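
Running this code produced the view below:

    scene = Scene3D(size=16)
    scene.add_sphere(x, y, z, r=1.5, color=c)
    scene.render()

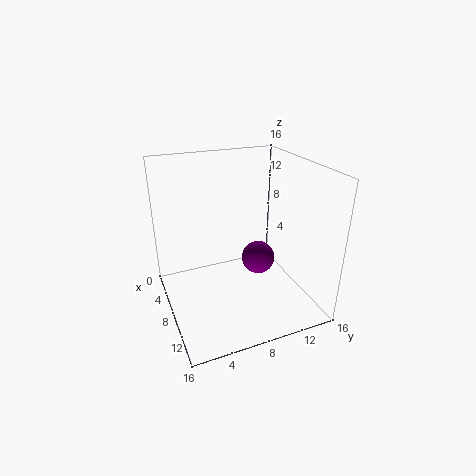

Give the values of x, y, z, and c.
x = 14, y = 7.5, z = 9, c = 'purple'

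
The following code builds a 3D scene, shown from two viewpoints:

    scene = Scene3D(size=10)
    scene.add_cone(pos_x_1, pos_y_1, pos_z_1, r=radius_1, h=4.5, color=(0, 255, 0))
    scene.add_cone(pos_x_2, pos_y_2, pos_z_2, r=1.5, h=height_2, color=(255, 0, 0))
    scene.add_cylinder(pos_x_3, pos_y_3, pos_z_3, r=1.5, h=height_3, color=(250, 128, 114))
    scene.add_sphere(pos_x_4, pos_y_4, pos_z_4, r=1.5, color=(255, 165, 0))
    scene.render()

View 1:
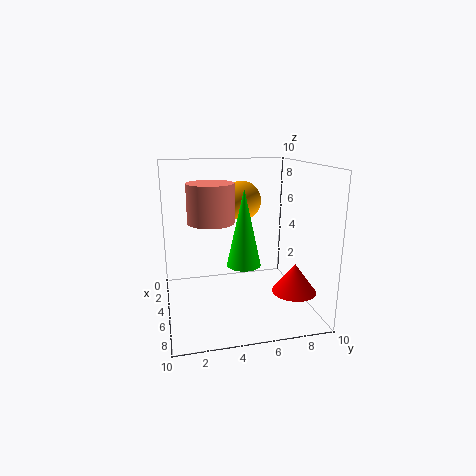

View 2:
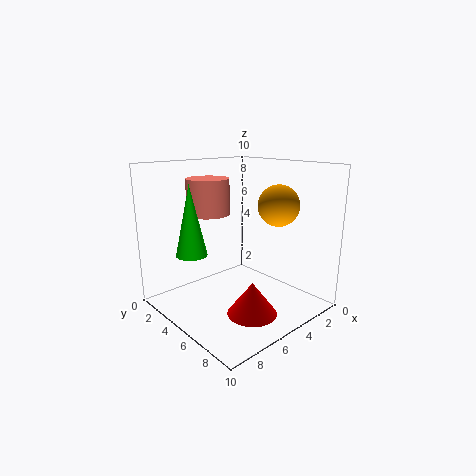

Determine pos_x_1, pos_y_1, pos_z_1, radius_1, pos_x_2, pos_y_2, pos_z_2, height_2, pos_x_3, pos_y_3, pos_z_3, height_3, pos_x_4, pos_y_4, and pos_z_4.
pos_x_1 = 8.5
pos_y_1 = 4.5
pos_z_1 = 4.5
radius_1 = 1
pos_x_2 = 7
pos_y_2 = 8.5
pos_z_2 = 1.5
height_2 = 2
pos_x_3 = 6
pos_y_3 = 3
pos_z_3 = 6.5
height_3 = 2.5
pos_x_4 = 2
pos_y_4 = 6
pos_z_4 = 7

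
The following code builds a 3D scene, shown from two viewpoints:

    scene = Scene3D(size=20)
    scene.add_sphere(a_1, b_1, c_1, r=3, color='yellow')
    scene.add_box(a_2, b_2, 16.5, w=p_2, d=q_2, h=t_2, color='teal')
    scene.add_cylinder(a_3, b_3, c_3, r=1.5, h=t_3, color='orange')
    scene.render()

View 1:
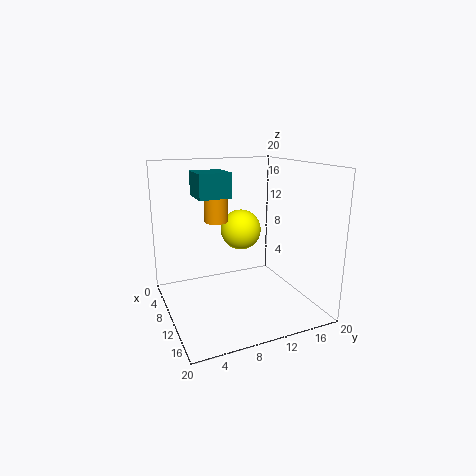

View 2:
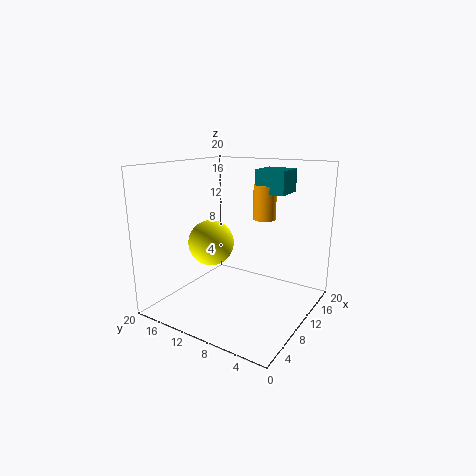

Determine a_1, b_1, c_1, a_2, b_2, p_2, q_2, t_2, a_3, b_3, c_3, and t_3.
a_1 = 6.5, b_1 = 12, c_1 = 10, a_2 = 10, b_2 = 3.5, p_2 = 4, q_2 = 4, t_2 = 3, a_3 = 11, b_3 = 6.5, c_3 = 13, t_3 = 4.5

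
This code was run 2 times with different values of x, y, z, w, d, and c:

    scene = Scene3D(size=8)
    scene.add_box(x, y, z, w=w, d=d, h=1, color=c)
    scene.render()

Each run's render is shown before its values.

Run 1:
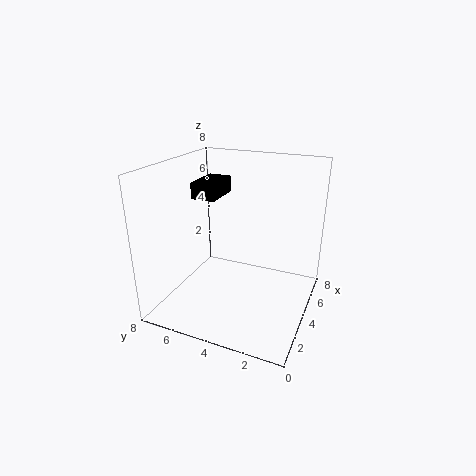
x = 5
y = 6
z = 5.5
w = 2.5
d = 1.5
c = 'black'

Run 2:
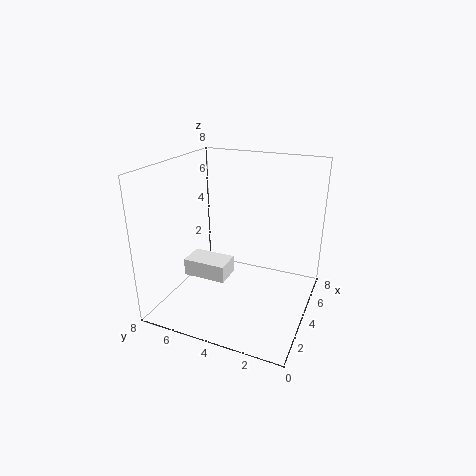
x = 3
y = 4.5
z = 1.5
w = 1.5
d = 2.5
c = 'white'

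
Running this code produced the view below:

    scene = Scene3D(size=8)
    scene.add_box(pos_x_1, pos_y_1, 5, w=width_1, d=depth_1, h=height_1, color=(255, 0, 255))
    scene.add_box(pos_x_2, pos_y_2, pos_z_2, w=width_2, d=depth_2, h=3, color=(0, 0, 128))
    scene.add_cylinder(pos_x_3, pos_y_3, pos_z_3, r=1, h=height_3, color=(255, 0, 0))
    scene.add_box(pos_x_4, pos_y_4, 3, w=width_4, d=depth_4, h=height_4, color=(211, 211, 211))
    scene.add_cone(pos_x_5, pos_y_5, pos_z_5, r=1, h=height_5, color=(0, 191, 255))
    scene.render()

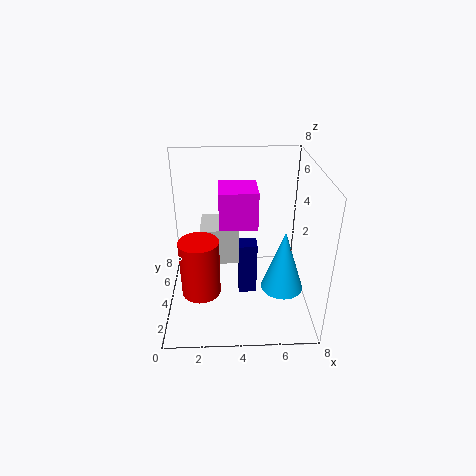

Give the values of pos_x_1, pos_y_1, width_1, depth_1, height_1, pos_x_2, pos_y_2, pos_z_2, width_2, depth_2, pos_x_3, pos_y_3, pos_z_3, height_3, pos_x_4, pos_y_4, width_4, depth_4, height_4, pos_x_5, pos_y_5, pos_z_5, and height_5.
pos_x_1 = 3
pos_y_1 = 3
width_1 = 2
depth_1 = 2
height_1 = 2
pos_x_2 = 4
pos_y_2 = 3
pos_z_2 = 1
width_2 = 1
depth_2 = 1
pos_x_3 = 2
pos_y_3 = 2
pos_z_3 = 2
height_3 = 3
pos_x_4 = 2
pos_y_4 = 3
width_4 = 2
depth_4 = 2
height_4 = 2
pos_x_5 = 6
pos_y_5 = 1
pos_z_5 = 3
height_5 = 3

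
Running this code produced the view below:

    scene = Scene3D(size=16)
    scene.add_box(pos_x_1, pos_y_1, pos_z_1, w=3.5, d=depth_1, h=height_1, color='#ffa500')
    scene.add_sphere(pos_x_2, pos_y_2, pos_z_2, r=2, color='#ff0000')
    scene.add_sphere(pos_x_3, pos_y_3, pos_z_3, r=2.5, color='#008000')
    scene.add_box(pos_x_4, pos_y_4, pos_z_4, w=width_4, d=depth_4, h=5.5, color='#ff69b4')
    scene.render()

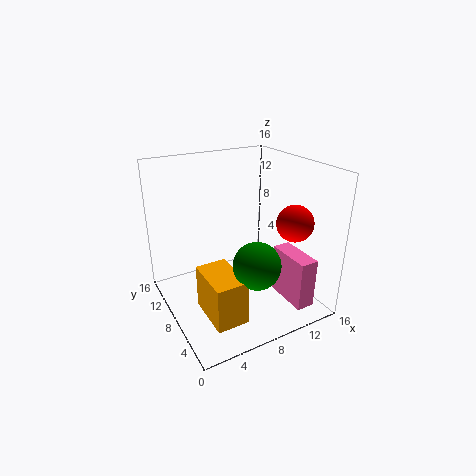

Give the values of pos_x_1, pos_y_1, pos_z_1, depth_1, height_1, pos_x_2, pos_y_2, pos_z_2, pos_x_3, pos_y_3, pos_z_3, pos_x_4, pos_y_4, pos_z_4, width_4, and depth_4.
pos_x_1 = 3, pos_y_1 = 3, pos_z_1 = 0.5, depth_1 = 5.5, height_1 = 5, pos_x_2 = 13, pos_y_2 = 4.5, pos_z_2 = 10, pos_x_3 = 8, pos_y_3 = 4, pos_z_3 = 6.5, pos_x_4 = 11.5, pos_y_4 = 1, pos_z_4 = 1.5, width_4 = 2, depth_4 = 5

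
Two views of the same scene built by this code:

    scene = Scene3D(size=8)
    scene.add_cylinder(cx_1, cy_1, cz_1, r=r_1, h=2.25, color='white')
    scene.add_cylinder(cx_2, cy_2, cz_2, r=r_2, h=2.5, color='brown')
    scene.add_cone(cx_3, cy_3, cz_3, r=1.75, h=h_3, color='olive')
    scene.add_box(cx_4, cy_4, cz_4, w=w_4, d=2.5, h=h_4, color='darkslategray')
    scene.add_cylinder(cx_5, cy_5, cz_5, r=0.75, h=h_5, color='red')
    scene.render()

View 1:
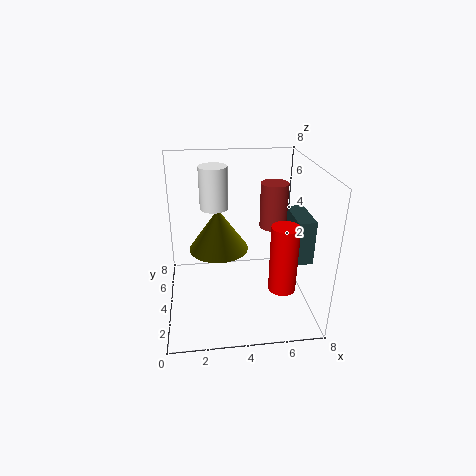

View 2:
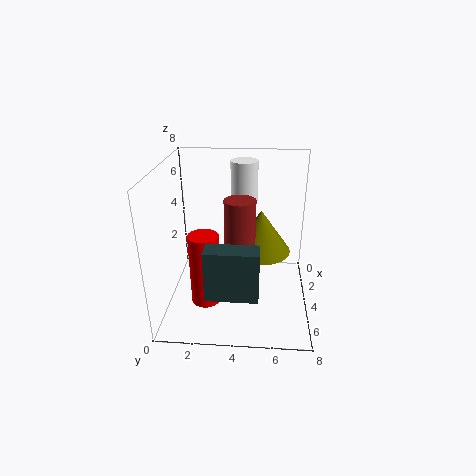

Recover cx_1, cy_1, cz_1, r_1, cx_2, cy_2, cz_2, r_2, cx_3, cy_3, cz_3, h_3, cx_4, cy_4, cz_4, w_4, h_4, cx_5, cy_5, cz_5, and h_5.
cx_1 = 2.75, cy_1 = 4.25, cz_1 = 5.75, r_1 = 0.75, cx_2 = 6, cy_2 = 4.25, cz_2 = 4.5, r_2 = 0.75, cx_3 = 3, cy_3 = 5.25, cz_3 = 2.75, h_3 = 2.5, cx_4 = 7, cy_4 = 2.75, cz_4 = 2.75, w_4 = 1, h_4 = 2.5, cx_5 = 6.25, cy_5 = 2.5, cz_5 = 1.5, h_5 = 3.75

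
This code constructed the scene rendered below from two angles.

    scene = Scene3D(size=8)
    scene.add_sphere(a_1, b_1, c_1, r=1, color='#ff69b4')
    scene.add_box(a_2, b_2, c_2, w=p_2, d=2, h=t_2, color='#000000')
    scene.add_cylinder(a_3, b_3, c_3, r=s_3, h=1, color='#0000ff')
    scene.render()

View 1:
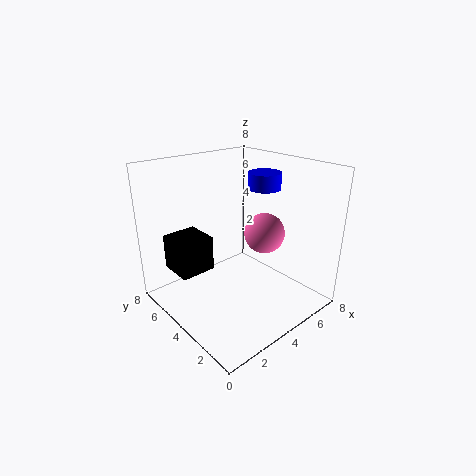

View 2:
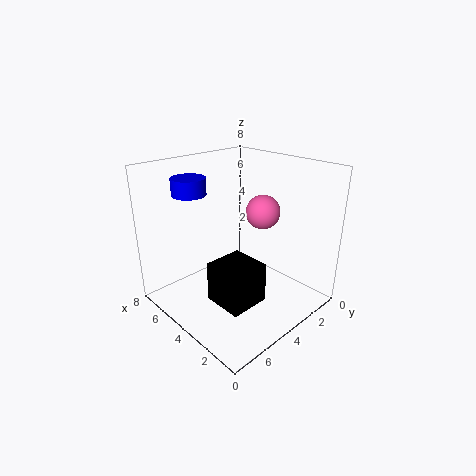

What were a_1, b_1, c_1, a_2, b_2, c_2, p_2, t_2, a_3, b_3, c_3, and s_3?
a_1 = 4, b_1 = 2, c_1 = 5, a_2 = 1, b_2 = 5, c_2 = 2, p_2 = 2, t_2 = 2, a_3 = 7, b_3 = 5, c_3 = 6, s_3 = 1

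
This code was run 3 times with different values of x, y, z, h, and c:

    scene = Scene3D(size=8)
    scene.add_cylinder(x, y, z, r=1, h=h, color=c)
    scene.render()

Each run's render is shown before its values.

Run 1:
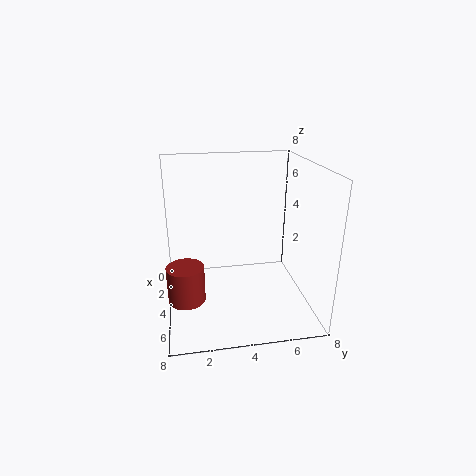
x = 5
y = 1
z = 1
h = 2
c = 'brown'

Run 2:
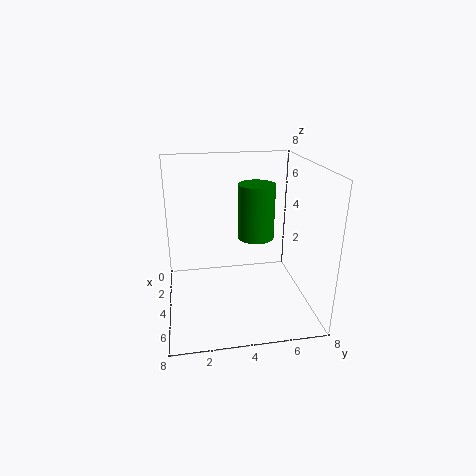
x = 4
y = 5
z = 4
h = 3
c = 'green'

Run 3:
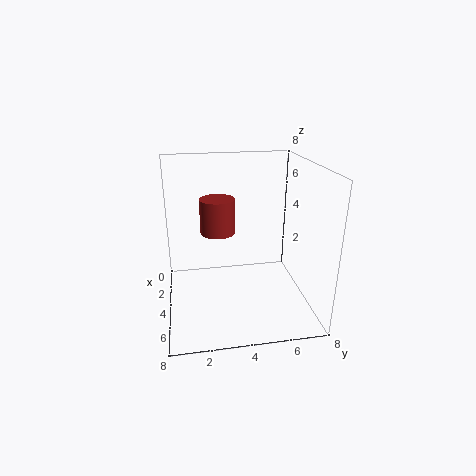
x = 3
y = 3
z = 4
h = 2
c = 'brown'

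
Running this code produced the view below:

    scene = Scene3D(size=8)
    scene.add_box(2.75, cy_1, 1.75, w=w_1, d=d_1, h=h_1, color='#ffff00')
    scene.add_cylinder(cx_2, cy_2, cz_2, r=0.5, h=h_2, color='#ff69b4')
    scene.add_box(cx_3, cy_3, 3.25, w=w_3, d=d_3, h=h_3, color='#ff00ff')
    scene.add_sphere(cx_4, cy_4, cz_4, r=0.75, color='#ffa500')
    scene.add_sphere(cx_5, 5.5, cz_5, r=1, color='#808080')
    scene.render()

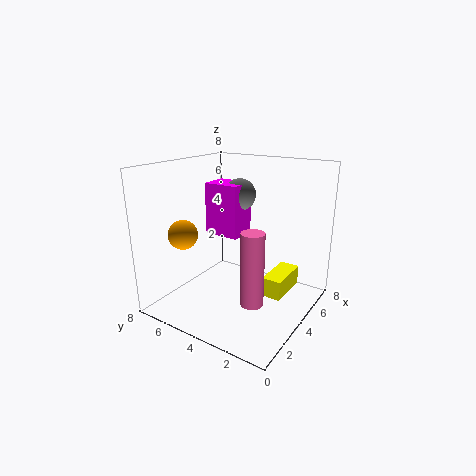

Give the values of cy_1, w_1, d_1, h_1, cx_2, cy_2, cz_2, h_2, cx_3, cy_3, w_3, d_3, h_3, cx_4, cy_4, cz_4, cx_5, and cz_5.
cy_1 = 0.75
w_1 = 2.25
d_1 = 1
h_1 = 1
cx_2 = 0.5
cy_2 = 1
cz_2 = 2.75
h_2 = 3.25
cx_3 = 5.25
cy_3 = 5
w_3 = 1.75
d_3 = 2.25
h_3 = 3.25
cx_4 = 1.25
cy_4 = 5.5
cz_4 = 4.75
cx_5 = 6.5
cz_5 = 5.75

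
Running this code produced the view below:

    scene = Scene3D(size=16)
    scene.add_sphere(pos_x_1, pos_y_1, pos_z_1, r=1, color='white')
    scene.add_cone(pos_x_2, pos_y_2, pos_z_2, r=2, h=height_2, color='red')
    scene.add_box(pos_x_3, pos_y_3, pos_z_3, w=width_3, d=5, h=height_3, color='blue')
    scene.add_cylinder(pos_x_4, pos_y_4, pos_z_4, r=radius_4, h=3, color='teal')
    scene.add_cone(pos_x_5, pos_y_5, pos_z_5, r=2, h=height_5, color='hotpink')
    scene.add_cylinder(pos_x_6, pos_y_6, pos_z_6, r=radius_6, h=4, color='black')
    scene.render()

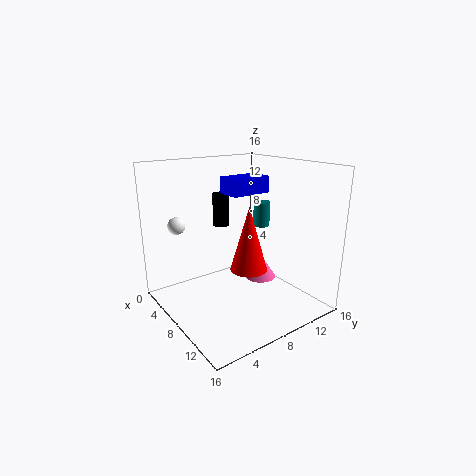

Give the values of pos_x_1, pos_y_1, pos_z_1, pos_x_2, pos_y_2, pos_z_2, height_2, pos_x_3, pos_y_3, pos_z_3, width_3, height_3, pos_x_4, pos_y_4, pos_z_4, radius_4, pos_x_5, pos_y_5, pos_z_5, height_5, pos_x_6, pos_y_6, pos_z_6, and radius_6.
pos_x_1 = 3, pos_y_1 = 3, pos_z_1 = 9, pos_x_2 = 10, pos_y_2 = 8, pos_z_2 = 5, height_2 = 7, pos_x_3 = 3, pos_y_3 = 9, pos_z_3 = 12, width_3 = 3, height_3 = 2, pos_x_4 = 6, pos_y_4 = 13, pos_z_4 = 8, radius_4 = 1, pos_x_5 = 6, pos_y_5 = 13, pos_z_5 = 1, height_5 = 3, pos_x_6 = 3, pos_y_6 = 9, pos_z_6 = 8, radius_6 = 1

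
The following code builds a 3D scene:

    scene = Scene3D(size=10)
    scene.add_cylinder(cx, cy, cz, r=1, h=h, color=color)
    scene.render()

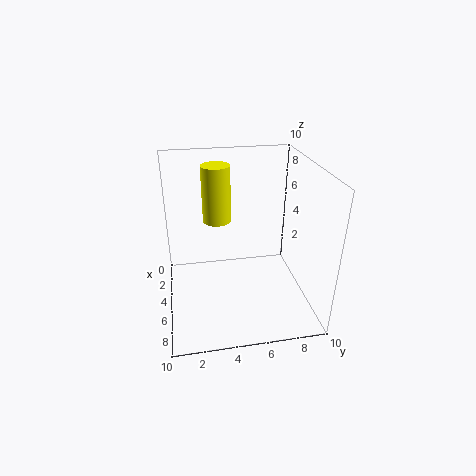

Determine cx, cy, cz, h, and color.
cx = 3.5
cy = 3.75
cz = 5.75
h = 4
color = 'yellow'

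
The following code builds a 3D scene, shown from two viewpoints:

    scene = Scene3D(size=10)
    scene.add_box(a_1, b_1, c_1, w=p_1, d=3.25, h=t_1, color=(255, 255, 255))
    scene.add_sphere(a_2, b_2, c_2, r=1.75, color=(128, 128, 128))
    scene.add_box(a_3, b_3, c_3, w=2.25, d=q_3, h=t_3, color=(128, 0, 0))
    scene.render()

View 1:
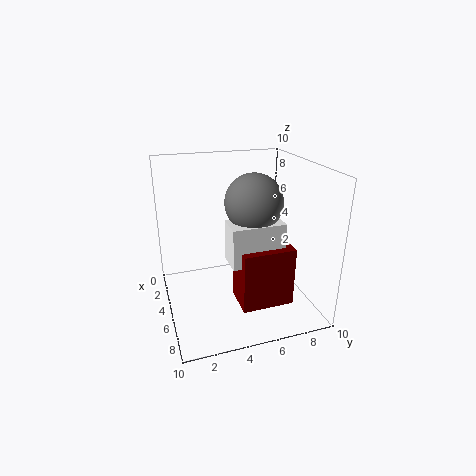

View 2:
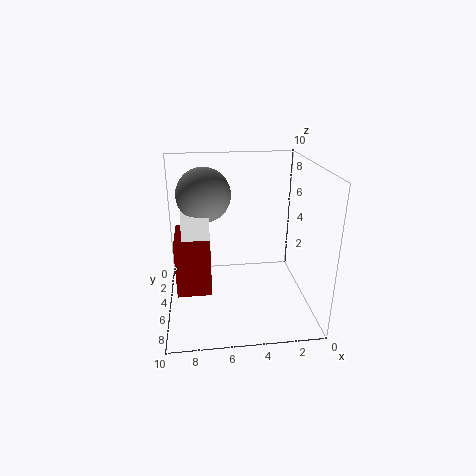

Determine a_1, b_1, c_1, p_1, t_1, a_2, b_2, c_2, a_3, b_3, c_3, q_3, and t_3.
a_1 = 7
b_1 = 3.5
c_1 = 4.75
p_1 = 1.75
t_1 = 2.5
a_2 = 7.25
b_2 = 5.25
c_2 = 8.25
a_3 = 7
b_3 = 4
c_3 = 2
q_3 = 3.25
t_3 = 3.75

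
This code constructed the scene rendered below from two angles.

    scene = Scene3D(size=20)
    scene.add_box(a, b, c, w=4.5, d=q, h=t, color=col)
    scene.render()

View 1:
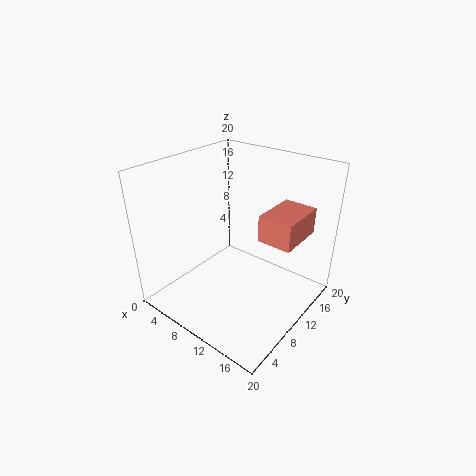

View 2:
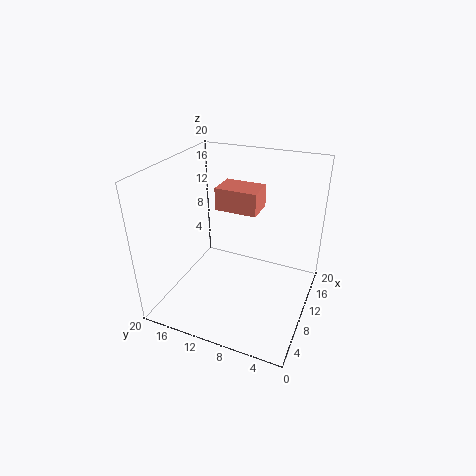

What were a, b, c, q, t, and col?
a = 14, b = 9, c = 11.5, q = 6.5, t = 3.5, col = 'salmon'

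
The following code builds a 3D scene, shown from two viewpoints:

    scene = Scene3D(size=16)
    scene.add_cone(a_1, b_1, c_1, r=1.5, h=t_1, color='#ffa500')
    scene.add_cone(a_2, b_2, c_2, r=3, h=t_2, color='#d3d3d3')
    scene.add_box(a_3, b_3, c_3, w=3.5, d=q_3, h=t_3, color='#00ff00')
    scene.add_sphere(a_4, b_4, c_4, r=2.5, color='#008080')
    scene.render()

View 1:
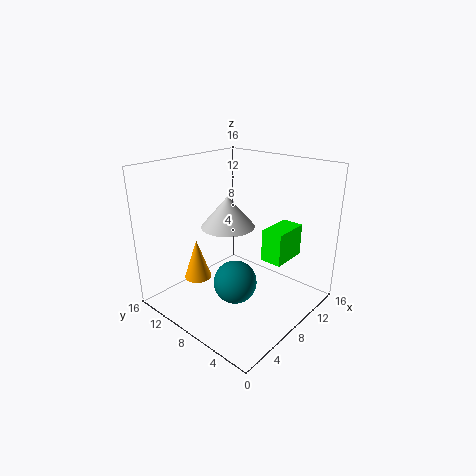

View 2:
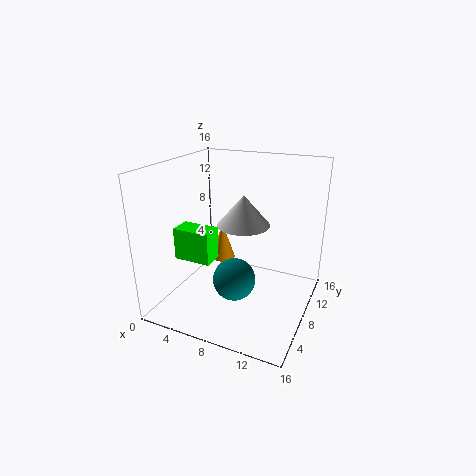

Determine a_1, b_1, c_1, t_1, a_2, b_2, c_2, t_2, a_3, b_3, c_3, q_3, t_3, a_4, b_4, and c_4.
a_1 = 4.5
b_1 = 11
c_1 = 3.5
t_1 = 4.5
a_2 = 8
b_2 = 9.5
c_2 = 9
t_2 = 3.5
a_3 = 5
b_3 = 0.5
c_3 = 8.5
q_3 = 2
t_3 = 3
a_4 = 7.5
b_4 = 8
c_4 = 2.5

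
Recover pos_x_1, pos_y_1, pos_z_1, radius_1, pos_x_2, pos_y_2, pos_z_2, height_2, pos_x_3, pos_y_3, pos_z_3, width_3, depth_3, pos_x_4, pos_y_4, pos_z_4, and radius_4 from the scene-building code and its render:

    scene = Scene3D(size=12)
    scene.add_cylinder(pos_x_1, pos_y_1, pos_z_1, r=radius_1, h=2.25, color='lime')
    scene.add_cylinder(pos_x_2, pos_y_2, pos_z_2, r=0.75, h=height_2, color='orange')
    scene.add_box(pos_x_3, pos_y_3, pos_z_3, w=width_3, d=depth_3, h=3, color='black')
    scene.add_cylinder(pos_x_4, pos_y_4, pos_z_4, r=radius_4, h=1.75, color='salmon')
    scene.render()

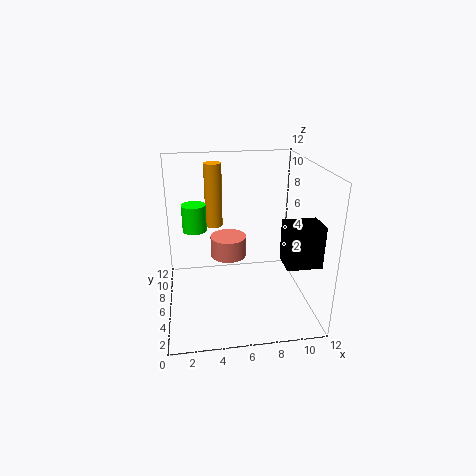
pos_x_1 = 2.5
pos_y_1 = 7
pos_z_1 = 6.5
radius_1 = 1
pos_x_2 = 4.25
pos_y_2 = 8.5
pos_z_2 = 6.25
height_2 = 5.5
pos_x_3 = 8.5
pos_y_3 = 0.25
pos_z_3 = 6
width_3 = 2.5
depth_3 = 2
pos_x_4 = 5.25
pos_y_4 = 6.5
pos_z_4 = 4.25
radius_4 = 1.5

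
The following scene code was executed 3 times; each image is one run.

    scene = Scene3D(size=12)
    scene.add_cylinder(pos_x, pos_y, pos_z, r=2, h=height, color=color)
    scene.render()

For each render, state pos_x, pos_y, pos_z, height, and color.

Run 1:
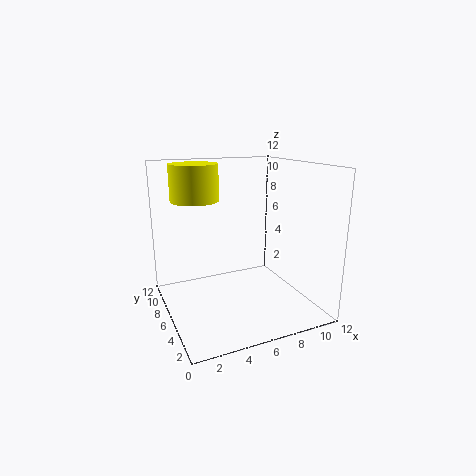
pos_x = 3
pos_y = 8
pos_z = 9
height = 3
color = 'yellow'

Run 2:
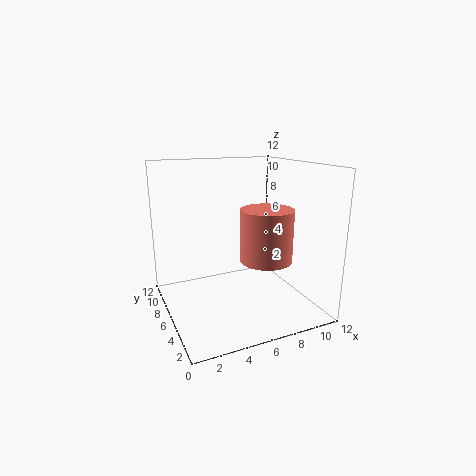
pos_x = 7
pos_y = 3
pos_z = 5
height = 4
color = 'salmon'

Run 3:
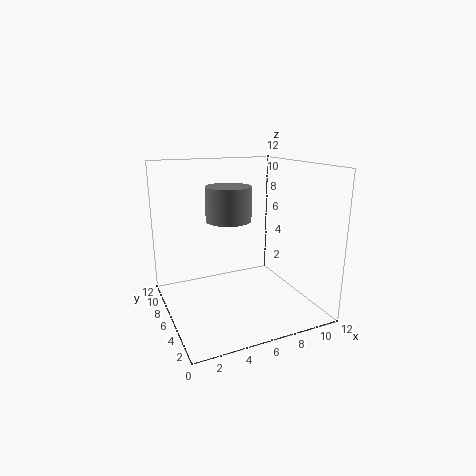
pos_x = 6
pos_y = 8
pos_z = 7
height = 3
color = 'gray'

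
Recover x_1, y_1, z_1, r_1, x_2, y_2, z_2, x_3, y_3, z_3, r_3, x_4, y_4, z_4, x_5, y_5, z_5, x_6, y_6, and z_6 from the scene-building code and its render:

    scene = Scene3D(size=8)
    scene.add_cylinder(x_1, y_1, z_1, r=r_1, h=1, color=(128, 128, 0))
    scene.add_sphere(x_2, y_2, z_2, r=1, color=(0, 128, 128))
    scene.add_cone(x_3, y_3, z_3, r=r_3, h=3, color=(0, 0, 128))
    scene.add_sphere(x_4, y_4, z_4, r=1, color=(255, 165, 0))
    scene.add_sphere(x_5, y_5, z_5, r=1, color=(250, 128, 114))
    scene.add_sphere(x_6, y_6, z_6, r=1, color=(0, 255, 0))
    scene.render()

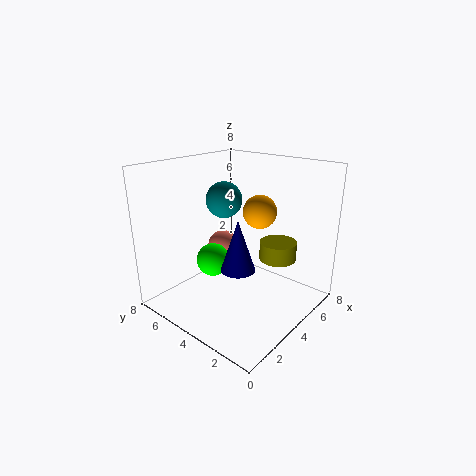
x_1 = 5
y_1 = 2
z_1 = 3
r_1 = 1
x_2 = 4
y_2 = 5
z_2 = 6
x_3 = 4
y_3 = 4
z_3 = 2
r_3 = 1
x_4 = 6
y_4 = 4
z_4 = 5
x_5 = 6
y_5 = 7
z_5 = 2
x_6 = 4
y_6 = 6
z_6 = 2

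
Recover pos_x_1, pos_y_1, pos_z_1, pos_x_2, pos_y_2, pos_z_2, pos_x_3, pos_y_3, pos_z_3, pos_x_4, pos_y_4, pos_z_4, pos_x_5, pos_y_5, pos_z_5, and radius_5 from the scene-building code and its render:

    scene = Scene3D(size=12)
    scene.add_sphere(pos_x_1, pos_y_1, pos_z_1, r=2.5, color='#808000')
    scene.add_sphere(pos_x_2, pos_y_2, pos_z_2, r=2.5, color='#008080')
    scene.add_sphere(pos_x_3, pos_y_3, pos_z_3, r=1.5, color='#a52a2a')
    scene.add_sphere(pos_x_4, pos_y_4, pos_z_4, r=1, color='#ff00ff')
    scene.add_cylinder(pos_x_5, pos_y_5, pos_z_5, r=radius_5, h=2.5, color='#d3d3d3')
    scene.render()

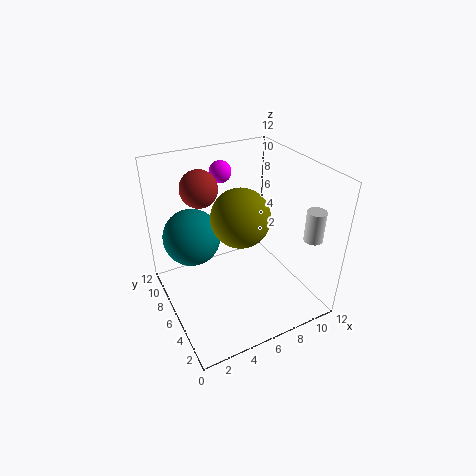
pos_x_1 = 6.5, pos_y_1 = 6.5, pos_z_1 = 7.5, pos_x_2 = 3, pos_y_2 = 9, pos_z_2 = 5.25, pos_x_3 = 3.5, pos_y_3 = 7.75, pos_z_3 = 10.25, pos_x_4 = 6.75, pos_y_4 = 10.75, pos_z_4 = 10, pos_x_5 = 10.5, pos_y_5 = 2, pos_z_5 = 6.75, radius_5 = 0.75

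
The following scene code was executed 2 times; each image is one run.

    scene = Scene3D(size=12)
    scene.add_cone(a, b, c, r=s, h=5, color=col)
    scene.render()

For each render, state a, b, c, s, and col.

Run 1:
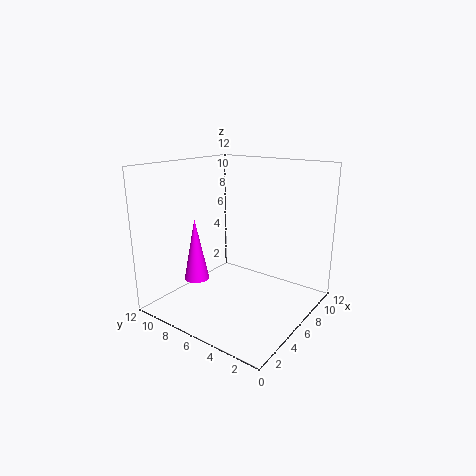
a = 3, b = 8, c = 3, s = 1, col = 'magenta'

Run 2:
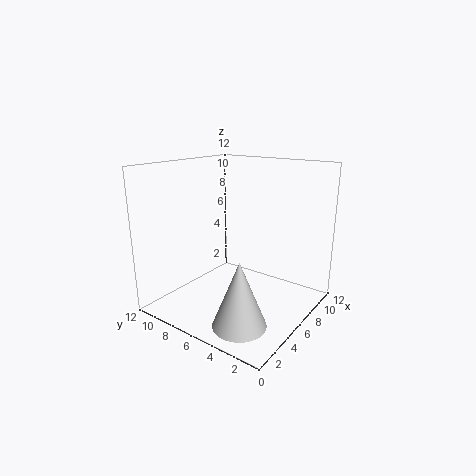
a = 2, b = 3, c = 1, s = 2, col = 'lightgray'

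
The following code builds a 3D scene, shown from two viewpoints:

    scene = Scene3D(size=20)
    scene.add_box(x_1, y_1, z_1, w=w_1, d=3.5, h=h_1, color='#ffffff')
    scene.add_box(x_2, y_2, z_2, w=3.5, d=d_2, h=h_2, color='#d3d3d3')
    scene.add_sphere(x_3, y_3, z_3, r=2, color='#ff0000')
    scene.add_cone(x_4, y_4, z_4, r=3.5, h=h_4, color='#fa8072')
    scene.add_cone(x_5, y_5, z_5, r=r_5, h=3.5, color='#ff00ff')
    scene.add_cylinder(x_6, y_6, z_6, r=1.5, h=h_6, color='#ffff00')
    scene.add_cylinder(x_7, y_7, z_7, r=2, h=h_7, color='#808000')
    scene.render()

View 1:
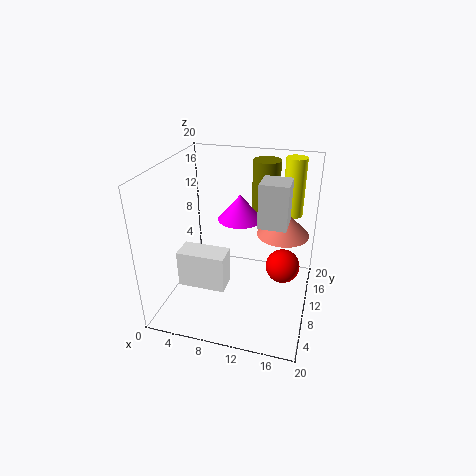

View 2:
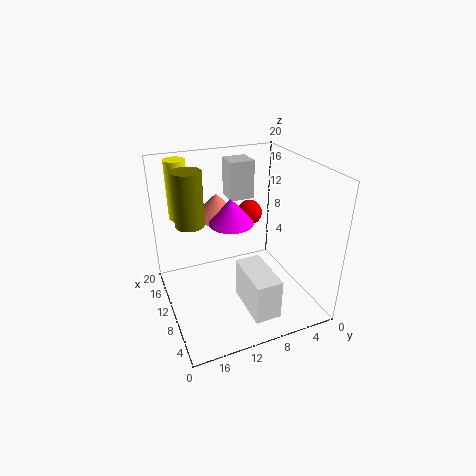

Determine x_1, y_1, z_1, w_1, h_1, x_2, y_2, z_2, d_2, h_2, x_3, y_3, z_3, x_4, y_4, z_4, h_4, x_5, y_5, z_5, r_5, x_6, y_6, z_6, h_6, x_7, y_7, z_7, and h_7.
x_1 = 1.5, y_1 = 7.5, z_1 = 2, w_1 = 7, h_1 = 5.5, x_2 = 13.5, y_2 = 6, z_2 = 14, d_2 = 3.5, h_2 = 5.5, x_3 = 17, y_3 = 5, z_3 = 10, x_4 = 16, y_4 = 11, z_4 = 11, h_4 = 3.5, x_5 = 10, y_5 = 11, z_5 = 12.5, r_5 = 3, x_6 = 16.5, y_6 = 16.5, z_6 = 11.5, h_6 = 8.5, x_7 = 12.5, y_7 = 16, z_7 = 12, h_7 = 7.5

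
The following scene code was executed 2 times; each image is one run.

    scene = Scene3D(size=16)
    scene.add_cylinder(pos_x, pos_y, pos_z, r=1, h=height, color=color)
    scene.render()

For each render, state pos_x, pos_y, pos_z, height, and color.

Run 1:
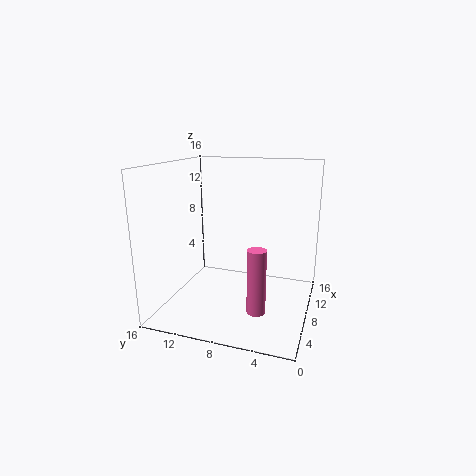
pos_x = 5, pos_y = 5, pos_z = 1, height = 7, color = 'hotpink'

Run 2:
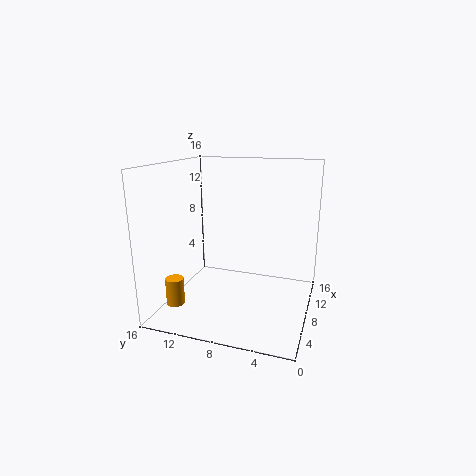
pos_x = 4, pos_y = 14, pos_z = 1, height = 3, color = 'orange'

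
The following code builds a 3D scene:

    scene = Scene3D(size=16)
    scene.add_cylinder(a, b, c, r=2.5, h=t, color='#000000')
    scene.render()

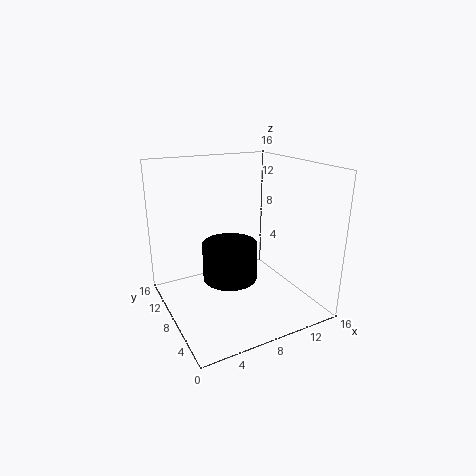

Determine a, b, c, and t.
a = 4.5; b = 3; c = 6.5; t = 3.5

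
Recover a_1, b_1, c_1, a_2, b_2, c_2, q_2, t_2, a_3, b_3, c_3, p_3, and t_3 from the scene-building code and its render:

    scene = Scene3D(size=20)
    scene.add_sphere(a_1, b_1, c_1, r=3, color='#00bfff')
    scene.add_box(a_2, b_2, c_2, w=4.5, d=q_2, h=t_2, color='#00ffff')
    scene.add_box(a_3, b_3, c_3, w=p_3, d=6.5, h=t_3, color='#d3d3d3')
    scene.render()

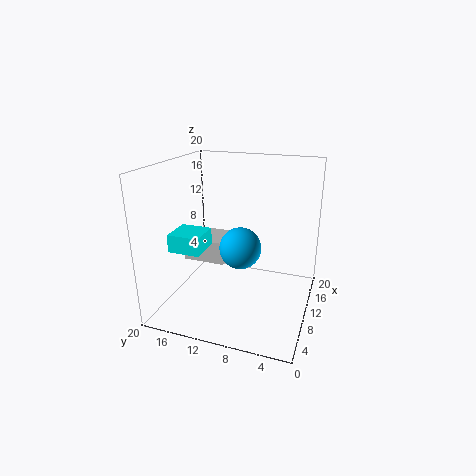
a_1 = 11
b_1 = 10
c_1 = 8
a_2 = 5.5
b_2 = 14
c_2 = 8.5
q_2 = 4.5
t_2 = 2.5
a_3 = 11.5
b_3 = 13
c_3 = 4.5
p_3 = 5.5
t_3 = 3.5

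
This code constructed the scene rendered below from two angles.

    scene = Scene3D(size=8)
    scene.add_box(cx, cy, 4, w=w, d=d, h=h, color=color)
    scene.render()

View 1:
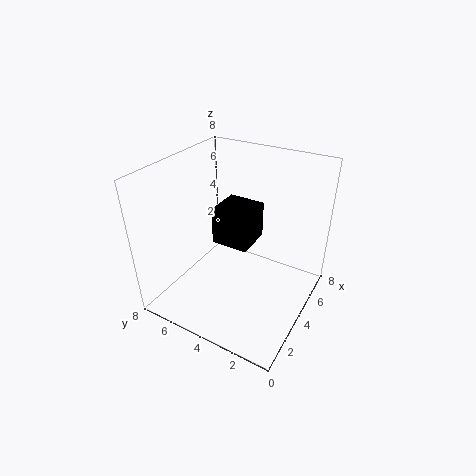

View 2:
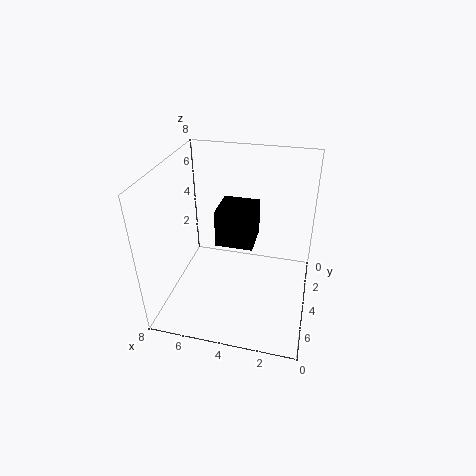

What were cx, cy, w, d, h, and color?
cx = 3, cy = 3, w = 2, d = 2, h = 2, color = 'black'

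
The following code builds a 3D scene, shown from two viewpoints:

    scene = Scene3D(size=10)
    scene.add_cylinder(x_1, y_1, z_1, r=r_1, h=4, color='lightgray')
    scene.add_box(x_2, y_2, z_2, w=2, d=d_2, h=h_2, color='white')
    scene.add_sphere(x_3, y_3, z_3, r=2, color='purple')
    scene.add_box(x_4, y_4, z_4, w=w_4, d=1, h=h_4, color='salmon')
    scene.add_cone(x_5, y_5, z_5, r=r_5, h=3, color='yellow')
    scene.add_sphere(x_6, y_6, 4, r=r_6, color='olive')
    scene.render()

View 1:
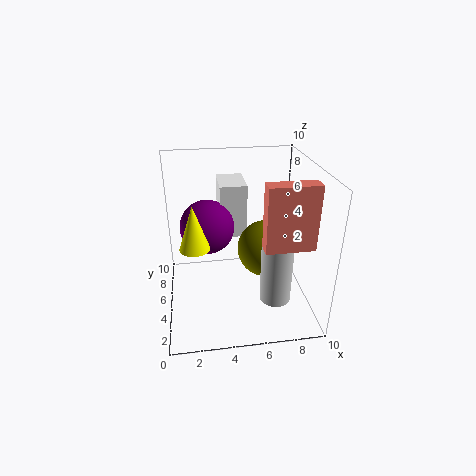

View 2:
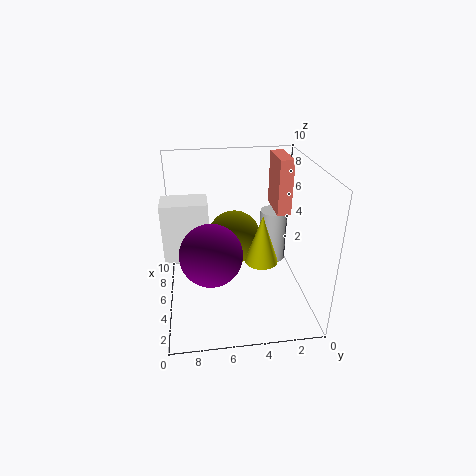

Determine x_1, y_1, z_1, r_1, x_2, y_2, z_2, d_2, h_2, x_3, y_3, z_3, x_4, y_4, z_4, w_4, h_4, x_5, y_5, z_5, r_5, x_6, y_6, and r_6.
x_1 = 7
y_1 = 2
z_1 = 2
r_1 = 1
x_2 = 4
y_2 = 7
z_2 = 4
d_2 = 3
h_2 = 4
x_3 = 3
y_3 = 7
z_3 = 5
x_4 = 6
y_4 = 1
z_4 = 6
w_4 = 3
h_4 = 4
x_5 = 2
y_5 = 4
z_5 = 5
r_5 = 1
x_6 = 7
y_6 = 5
r_6 = 2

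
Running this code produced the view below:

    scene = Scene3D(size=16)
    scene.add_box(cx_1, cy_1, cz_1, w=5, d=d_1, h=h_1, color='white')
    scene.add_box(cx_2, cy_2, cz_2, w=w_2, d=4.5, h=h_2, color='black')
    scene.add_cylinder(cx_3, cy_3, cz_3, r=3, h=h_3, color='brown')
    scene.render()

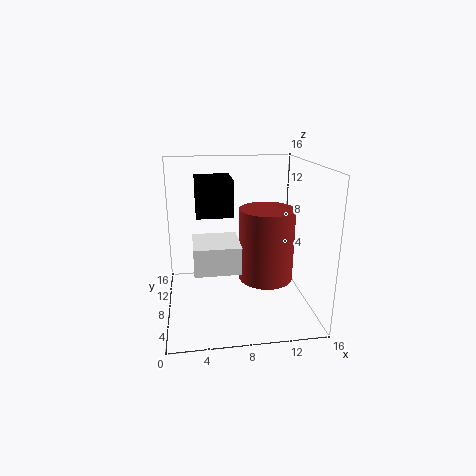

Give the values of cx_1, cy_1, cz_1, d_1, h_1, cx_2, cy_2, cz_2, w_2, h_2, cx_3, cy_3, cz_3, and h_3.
cx_1 = 3; cy_1 = 5; cz_1 = 5; d_1 = 5; h_1 = 3; cx_2 = 3.5; cy_2 = 7.5; cz_2 = 10.5; w_2 = 4; h_2 = 4; cx_3 = 11; cy_3 = 7; cz_3 = 3.5; h_3 = 8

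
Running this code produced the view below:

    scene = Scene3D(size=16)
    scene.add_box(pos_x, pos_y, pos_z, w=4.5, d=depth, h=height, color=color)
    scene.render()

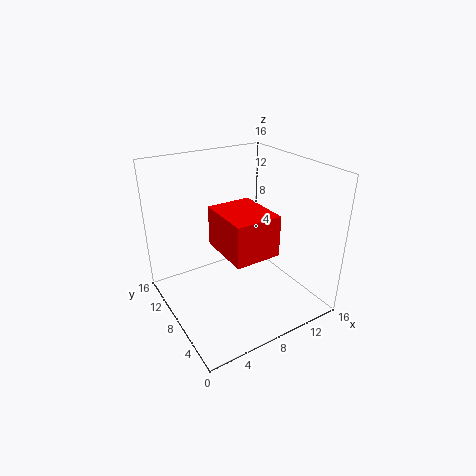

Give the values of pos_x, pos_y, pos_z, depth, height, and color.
pos_x = 4
pos_y = 1.5
pos_z = 9
depth = 5.5
height = 4
color = 'red'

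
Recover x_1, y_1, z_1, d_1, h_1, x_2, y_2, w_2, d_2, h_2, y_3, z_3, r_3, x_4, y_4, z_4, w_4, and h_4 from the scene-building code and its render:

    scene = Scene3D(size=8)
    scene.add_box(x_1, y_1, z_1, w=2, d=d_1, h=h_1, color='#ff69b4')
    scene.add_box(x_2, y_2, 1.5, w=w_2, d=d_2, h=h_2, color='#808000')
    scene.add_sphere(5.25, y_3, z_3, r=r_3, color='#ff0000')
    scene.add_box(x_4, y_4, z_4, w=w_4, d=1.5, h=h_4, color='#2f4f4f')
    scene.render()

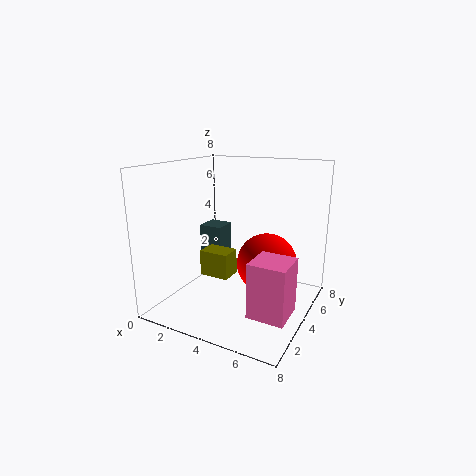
x_1 = 5.5, y_1 = 2, z_1 = 0.5, d_1 = 2, h_1 = 3, x_2 = 1.75, y_2 = 3.5, w_2 = 1.75, d_2 = 1.25, h_2 = 1.5, y_3 = 5.25, z_3 = 2.25, r_3 = 1.75, x_4 = 0.25, y_4 = 5.75, z_4 = 1, w_4 = 1.5, h_4 = 2.75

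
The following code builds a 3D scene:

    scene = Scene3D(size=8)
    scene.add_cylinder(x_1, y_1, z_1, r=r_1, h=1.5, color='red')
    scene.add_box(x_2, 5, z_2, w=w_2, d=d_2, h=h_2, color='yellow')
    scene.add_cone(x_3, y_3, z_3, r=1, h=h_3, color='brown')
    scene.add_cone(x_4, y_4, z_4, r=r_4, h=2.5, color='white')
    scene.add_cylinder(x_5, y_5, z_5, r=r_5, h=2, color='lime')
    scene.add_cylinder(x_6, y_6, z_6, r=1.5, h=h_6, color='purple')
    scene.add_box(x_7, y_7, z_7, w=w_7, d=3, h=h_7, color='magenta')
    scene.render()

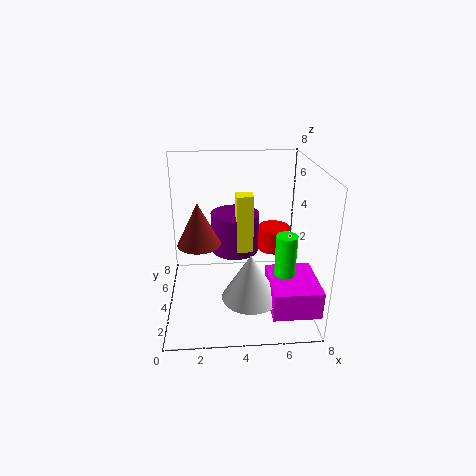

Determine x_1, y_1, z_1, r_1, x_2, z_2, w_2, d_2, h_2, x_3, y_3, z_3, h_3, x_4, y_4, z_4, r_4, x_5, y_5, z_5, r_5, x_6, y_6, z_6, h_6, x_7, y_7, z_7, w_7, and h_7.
x_1 = 6.5; y_1 = 6.5; z_1 = 2; r_1 = 1; x_2 = 4; z_2 = 2.5; w_2 = 1; d_2 = 1; h_2 = 3.5; x_3 = 2; y_3 = 1.5; z_3 = 5; h_3 = 2; x_4 = 4.5; y_4 = 2; z_4 = 1.5; r_4 = 1.5; x_5 = 6; y_5 = 1; z_5 = 3.5; r_5 = 0.5; x_6 = 4; y_6 = 6.5; z_6 = 2; h_6 = 2.5; x_7 = 5.5; y_7 = 0.5; z_7 = 1; w_7 = 2.5; h_7 = 1.5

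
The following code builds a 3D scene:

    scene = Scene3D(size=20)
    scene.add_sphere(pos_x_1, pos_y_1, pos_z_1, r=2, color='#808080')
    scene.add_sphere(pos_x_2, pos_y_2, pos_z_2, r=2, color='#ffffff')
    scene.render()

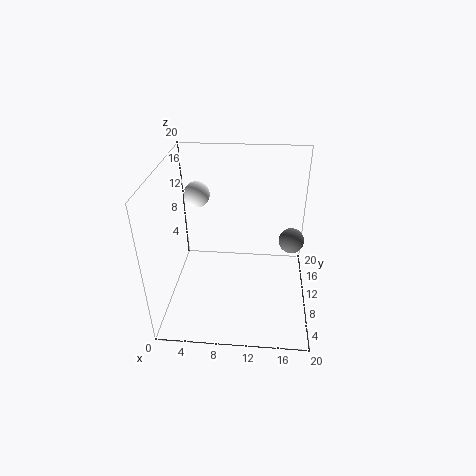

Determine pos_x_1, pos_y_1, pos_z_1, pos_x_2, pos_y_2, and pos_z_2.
pos_x_1 = 18
pos_y_1 = 16
pos_z_1 = 6
pos_x_2 = 3
pos_y_2 = 17
pos_z_2 = 13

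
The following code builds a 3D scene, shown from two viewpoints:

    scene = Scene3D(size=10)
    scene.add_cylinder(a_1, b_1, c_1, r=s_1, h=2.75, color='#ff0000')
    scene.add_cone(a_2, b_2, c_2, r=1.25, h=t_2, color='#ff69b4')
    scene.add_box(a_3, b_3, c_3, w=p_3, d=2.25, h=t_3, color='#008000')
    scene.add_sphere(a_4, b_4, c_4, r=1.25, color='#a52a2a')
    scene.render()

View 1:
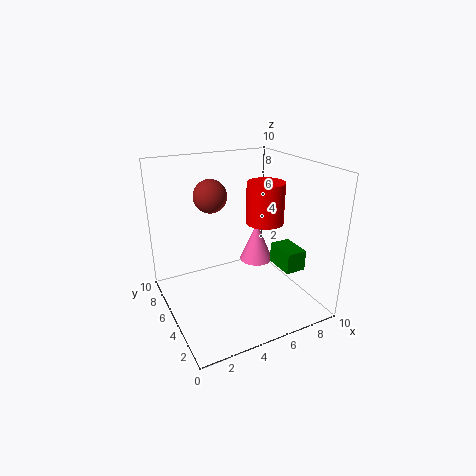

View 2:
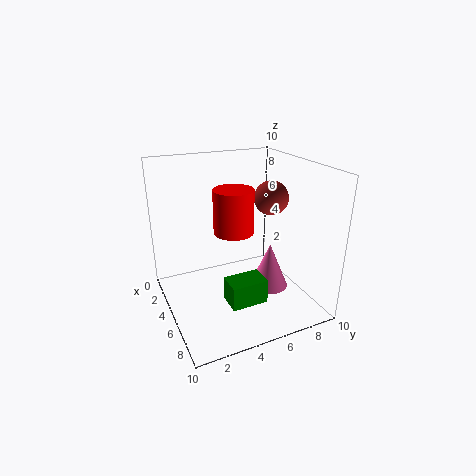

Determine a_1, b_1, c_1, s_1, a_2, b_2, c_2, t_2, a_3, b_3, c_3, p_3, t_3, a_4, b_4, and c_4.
a_1 = 6.5; b_1 = 4; c_1 = 6.25; s_1 = 1.25; a_2 = 7.25; b_2 = 6.25; c_2 = 2.25; t_2 = 3; a_3 = 7.75; b_3 = 2.75; c_3 = 2.5; p_3 = 1.5; t_3 = 1.5; a_4 = 4.25; b_4 = 8; c_4 = 7.25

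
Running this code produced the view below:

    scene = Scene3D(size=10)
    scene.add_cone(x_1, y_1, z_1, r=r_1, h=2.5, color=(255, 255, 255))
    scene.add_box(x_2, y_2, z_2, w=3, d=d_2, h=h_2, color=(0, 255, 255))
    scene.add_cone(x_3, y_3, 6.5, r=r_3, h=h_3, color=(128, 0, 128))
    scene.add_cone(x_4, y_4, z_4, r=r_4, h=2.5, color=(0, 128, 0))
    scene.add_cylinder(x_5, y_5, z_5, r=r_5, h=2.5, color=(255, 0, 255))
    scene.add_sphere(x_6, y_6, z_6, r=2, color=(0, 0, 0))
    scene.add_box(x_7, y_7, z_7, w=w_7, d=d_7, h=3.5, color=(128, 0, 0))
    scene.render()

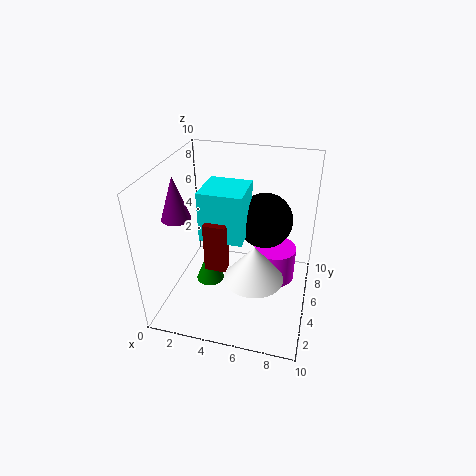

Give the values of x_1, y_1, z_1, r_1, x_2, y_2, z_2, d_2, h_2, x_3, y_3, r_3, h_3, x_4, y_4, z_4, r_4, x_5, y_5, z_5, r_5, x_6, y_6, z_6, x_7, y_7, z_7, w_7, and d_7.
x_1 = 6.5, y_1 = 3.5, z_1 = 3, r_1 = 2, x_2 = 2.5, y_2 = 4, z_2 = 5, d_2 = 3, h_2 = 3.5, x_3 = 1, y_3 = 4, r_3 = 1, h_3 = 3, x_4 = 3, y_4 = 4.5, z_4 = 1.5, r_4 = 1, x_5 = 7.5, y_5 = 6, z_5 = 1.5, r_5 = 1.5, x_6 = 6.5, y_6 = 7, z_6 = 5.5, x_7 = 3, y_7 = 3.5, z_7 = 3, w_7 = 1.5, d_7 = 1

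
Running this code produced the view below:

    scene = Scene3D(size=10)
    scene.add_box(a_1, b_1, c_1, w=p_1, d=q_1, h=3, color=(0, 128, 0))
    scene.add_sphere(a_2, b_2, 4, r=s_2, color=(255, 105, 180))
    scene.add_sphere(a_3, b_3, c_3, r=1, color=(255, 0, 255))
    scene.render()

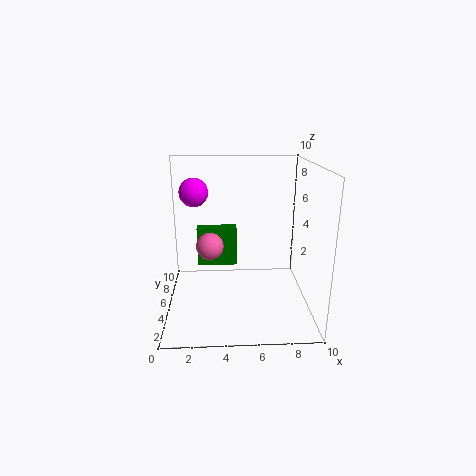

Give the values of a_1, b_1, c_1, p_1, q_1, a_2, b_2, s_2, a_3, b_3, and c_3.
a_1 = 2
b_1 = 7
c_1 = 2
p_1 = 3
q_1 = 1
a_2 = 3
b_2 = 6
s_2 = 1
a_3 = 2
b_3 = 6
c_3 = 8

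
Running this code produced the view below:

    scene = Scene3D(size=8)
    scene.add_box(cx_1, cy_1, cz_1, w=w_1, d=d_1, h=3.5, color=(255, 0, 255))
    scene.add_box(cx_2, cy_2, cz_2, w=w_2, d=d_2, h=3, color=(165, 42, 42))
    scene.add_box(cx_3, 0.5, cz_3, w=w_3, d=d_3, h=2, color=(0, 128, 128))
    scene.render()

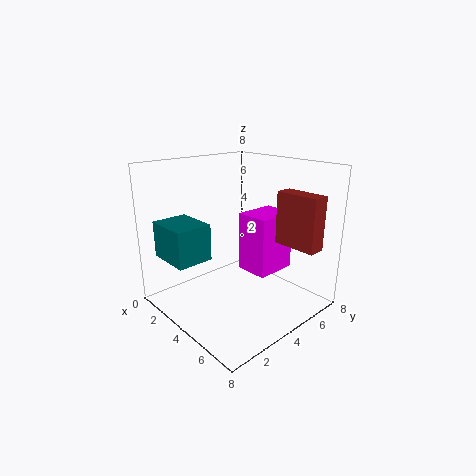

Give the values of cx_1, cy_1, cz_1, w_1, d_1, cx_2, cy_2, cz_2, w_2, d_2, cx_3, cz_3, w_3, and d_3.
cx_1 = 3
cy_1 = 5
cz_1 = 1.5
w_1 = 2
d_1 = 2.5
cx_2 = 5
cy_2 = 6
cz_2 = 3.5
w_2 = 2.5
d_2 = 1
cx_3 = 1
cz_3 = 3
w_3 = 2.5
d_3 = 2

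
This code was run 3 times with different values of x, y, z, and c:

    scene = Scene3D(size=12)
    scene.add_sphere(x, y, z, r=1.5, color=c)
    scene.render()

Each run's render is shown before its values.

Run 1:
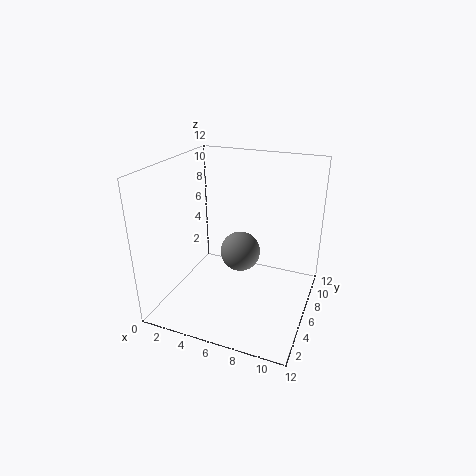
x = 7
y = 4
z = 6
c = 'gray'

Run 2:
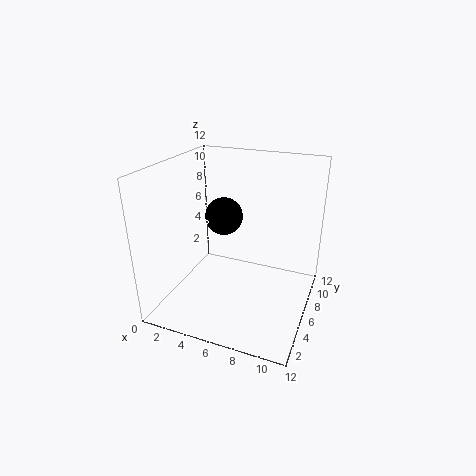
x = 5
y = 5.5
z = 8
c = 'black'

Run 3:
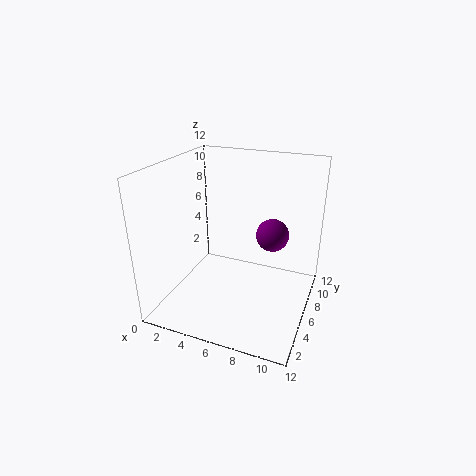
x = 8
y = 9.5
z = 5
c = 'purple'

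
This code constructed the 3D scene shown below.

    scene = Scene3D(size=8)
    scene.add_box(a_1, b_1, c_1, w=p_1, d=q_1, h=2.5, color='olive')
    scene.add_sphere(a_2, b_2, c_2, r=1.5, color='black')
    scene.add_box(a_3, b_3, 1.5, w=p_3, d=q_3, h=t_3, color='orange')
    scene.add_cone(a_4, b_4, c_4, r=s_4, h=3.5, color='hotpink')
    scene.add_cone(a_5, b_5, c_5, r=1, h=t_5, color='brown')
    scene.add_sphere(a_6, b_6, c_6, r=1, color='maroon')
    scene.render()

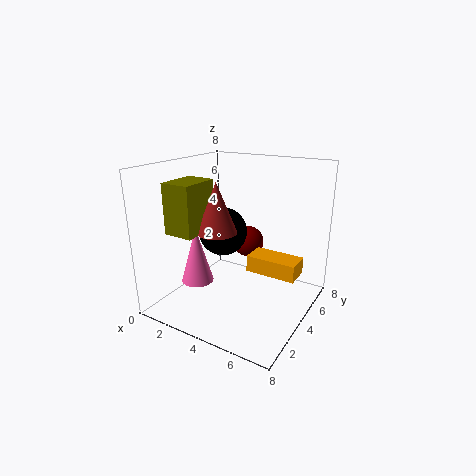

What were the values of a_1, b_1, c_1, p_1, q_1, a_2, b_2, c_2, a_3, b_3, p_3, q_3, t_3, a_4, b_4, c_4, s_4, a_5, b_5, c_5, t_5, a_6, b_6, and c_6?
a_1 = 2; b_1 = 0.5; c_1 = 5; p_1 = 1.5; q_1 = 2; a_2 = 2; b_2 = 5.5; c_2 = 3.5; a_3 = 4; b_3 = 5; p_3 = 3; q_3 = 1.5; t_3 = 1; a_4 = 1; b_4 = 4; c_4 = 0.5; s_4 = 1; a_5 = 4; b_5 = 2; c_5 = 5; t_5 = 2.5; a_6 = 3; b_6 = 7; c_6 = 2.5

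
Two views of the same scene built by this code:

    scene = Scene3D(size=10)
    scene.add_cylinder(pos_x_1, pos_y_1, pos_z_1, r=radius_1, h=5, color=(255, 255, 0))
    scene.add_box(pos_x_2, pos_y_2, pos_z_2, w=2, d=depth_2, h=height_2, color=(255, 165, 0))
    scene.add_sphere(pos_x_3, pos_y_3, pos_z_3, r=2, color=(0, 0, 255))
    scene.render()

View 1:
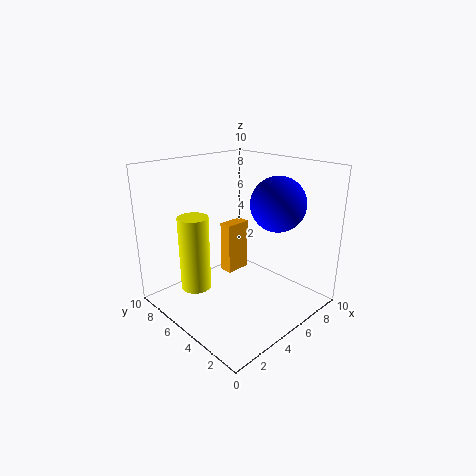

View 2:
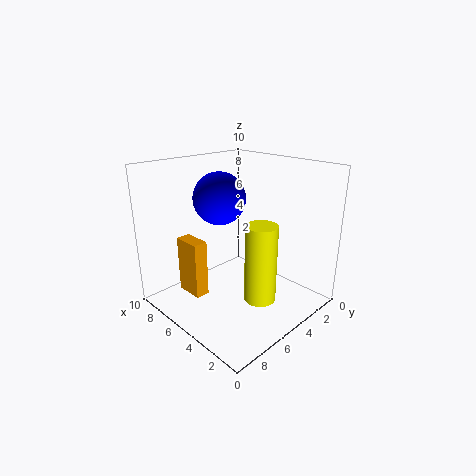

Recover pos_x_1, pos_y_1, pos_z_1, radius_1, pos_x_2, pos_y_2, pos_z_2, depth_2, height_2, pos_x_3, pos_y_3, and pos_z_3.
pos_x_1 = 2; pos_y_1 = 6; pos_z_1 = 2; radius_1 = 1; pos_x_2 = 6; pos_y_2 = 7; pos_z_2 = 1; depth_2 = 1; height_2 = 4; pos_x_3 = 8; pos_y_3 = 4; pos_z_3 = 7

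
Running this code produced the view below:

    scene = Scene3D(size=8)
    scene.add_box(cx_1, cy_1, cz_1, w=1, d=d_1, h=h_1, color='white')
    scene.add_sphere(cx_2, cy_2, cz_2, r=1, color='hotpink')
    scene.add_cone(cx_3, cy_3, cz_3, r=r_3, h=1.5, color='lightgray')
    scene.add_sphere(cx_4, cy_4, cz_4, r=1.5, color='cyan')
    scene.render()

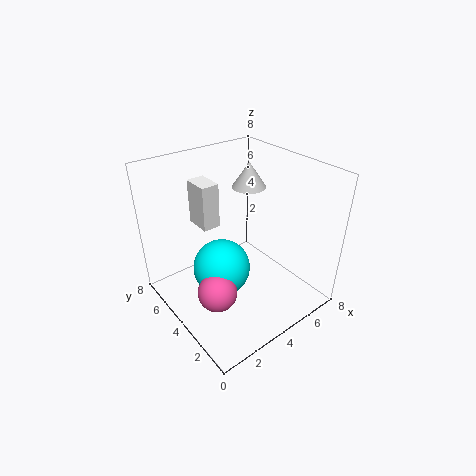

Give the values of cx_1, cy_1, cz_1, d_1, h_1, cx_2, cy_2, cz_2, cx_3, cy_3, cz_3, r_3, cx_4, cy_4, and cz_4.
cx_1 = 2.5, cy_1 = 5, cz_1 = 4.5, d_1 = 1.5, h_1 = 2.5, cx_2 = 1.5, cy_2 = 2.5, cz_2 = 2.5, cx_3 = 6, cy_3 = 5.5, cz_3 = 6, r_3 = 1, cx_4 = 2.5, cy_4 = 3.5, cz_4 = 3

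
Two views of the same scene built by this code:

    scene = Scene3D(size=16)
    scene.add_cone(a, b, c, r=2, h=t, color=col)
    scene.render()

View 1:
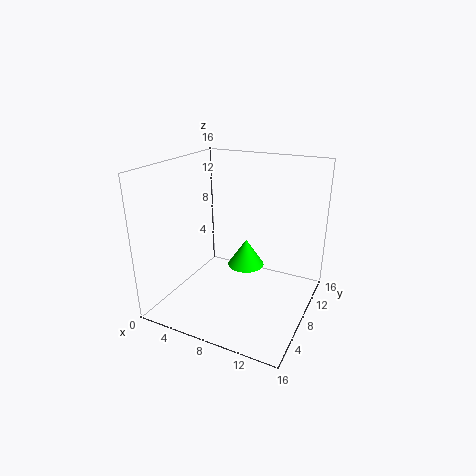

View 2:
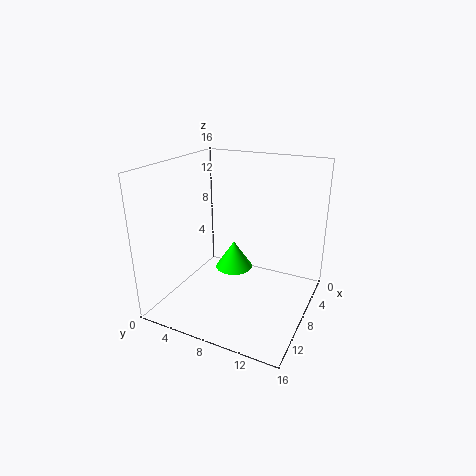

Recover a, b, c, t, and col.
a = 9, b = 8, c = 5, t = 3, col = 'lime'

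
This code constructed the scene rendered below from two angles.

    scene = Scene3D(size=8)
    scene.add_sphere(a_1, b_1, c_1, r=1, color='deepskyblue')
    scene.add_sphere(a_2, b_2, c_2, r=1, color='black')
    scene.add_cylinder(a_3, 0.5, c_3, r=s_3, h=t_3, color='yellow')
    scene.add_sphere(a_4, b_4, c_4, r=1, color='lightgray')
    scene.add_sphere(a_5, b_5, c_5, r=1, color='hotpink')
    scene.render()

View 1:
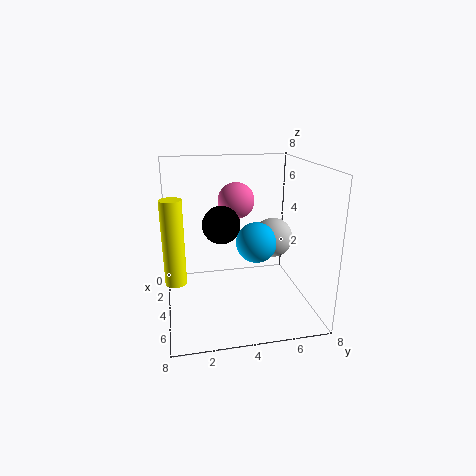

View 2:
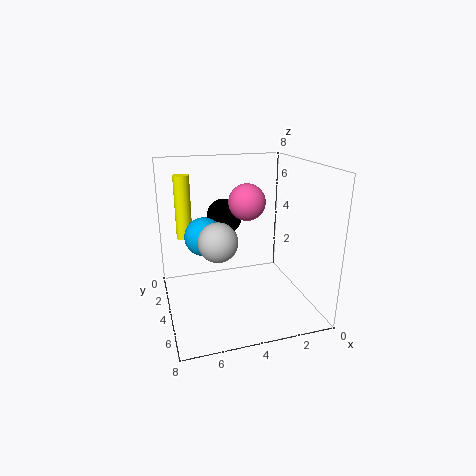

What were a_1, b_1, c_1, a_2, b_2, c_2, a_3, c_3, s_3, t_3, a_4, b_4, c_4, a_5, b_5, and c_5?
a_1 = 6; b_1 = 4.5; c_1 = 4.5; a_2 = 4.5; b_2 = 3; c_2 = 5; a_3 = 6.5; c_3 = 3; s_3 = 0.5; t_3 = 4; a_4 = 5.5; b_4 = 5.5; c_4 = 4.5; a_5 = 3.5; b_5 = 4; c_5 = 6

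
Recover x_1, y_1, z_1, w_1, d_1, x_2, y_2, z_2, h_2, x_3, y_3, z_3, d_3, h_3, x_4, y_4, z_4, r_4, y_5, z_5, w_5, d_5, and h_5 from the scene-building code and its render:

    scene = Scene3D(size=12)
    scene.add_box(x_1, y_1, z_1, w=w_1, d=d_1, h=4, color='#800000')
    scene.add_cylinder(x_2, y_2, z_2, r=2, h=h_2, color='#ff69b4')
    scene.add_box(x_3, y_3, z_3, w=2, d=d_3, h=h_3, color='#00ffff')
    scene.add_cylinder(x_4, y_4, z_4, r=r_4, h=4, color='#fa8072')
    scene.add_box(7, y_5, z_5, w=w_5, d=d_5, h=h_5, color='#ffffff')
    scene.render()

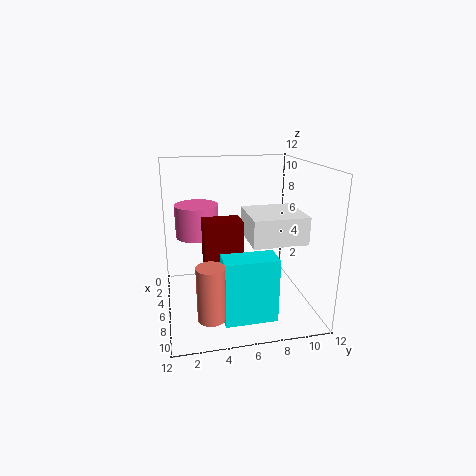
x_1 = 6, y_1 = 3, z_1 = 4, w_1 = 2, d_1 = 3, x_2 = 2, y_2 = 3, z_2 = 5, h_2 = 3, x_3 = 9, y_3 = 4, z_3 = 1, d_3 = 4, h_3 = 5, x_4 = 11, y_4 = 3, z_4 = 2, r_4 = 1, y_5 = 6, z_5 = 7, w_5 = 4, d_5 = 4, h_5 = 2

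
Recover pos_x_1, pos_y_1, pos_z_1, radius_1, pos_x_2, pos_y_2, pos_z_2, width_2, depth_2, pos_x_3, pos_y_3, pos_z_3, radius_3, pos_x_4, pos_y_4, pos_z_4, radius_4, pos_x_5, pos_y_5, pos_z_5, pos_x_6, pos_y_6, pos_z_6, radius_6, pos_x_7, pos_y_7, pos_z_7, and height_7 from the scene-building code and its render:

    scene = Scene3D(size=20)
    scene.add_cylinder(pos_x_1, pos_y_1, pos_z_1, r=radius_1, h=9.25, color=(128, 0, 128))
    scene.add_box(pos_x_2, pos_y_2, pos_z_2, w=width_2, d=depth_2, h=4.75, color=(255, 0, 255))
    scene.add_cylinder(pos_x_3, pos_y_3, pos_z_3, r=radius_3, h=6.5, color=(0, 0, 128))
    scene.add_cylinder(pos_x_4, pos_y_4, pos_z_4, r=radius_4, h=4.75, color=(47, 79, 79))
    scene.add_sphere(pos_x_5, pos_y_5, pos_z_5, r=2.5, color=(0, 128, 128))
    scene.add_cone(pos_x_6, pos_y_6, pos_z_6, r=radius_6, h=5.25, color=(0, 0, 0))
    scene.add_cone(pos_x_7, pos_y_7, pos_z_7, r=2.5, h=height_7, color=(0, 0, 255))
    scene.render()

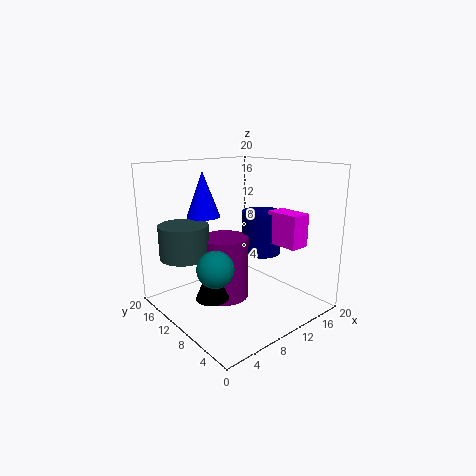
pos_x_1 = 9.75, pos_y_1 = 12.75, pos_z_1 = 0.25, radius_1 = 3.5, pos_x_2 = 15, pos_y_2 = 4.25, pos_z_2 = 8.5, width_2 = 3, depth_2 = 5, pos_x_3 = 15.75, pos_y_3 = 11.25, pos_z_3 = 6.25, radius_3 = 3, pos_x_4 = 4.5, pos_y_4 = 15.25, pos_z_4 = 7, radius_4 = 3.5, pos_x_5 = 5.5, pos_y_5 = 9.25, pos_z_5 = 6.75, pos_x_6 = 5.25, pos_y_6 = 9.75, pos_z_6 = 2.5, radius_6 = 2.25, pos_x_7 = 8.75, pos_y_7 = 16.5, pos_z_7 = 12, height_7 = 6.75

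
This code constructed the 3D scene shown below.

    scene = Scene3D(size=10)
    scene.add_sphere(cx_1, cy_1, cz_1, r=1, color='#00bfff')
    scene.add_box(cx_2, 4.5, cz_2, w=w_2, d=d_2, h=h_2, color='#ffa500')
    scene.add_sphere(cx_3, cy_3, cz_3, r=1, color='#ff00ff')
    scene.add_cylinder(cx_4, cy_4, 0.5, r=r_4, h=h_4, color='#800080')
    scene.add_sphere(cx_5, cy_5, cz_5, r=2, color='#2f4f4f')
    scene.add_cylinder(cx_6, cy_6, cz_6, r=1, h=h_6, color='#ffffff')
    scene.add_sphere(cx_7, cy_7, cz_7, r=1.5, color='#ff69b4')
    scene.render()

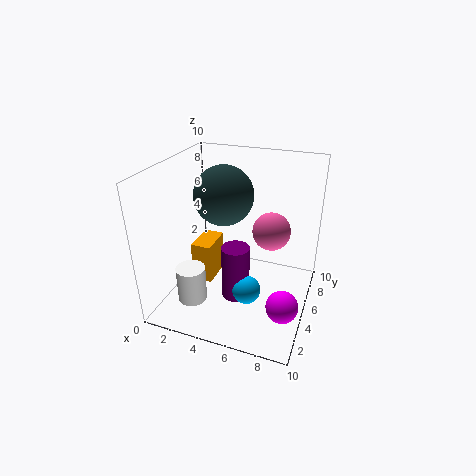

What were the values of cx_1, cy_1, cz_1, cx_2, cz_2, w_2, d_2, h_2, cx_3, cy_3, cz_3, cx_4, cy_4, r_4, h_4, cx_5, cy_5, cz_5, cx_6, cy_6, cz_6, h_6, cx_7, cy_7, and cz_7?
cx_1 = 6; cy_1 = 4; cz_1 = 1.5; cx_2 = 1.5; cz_2 = 1; w_2 = 1.5; d_2 = 2.5; h_2 = 3; cx_3 = 9; cy_3 = 2; cz_3 = 2.5; cx_4 = 5; cy_4 = 4.5; r_4 = 1; h_4 = 4; cx_5 = 4; cy_5 = 5; cz_5 = 8; cx_6 = 2.5; cy_6 = 2.5; cz_6 = 1; h_6 = 2.5; cx_7 = 6.5; cy_7 = 8.5; cz_7 = 4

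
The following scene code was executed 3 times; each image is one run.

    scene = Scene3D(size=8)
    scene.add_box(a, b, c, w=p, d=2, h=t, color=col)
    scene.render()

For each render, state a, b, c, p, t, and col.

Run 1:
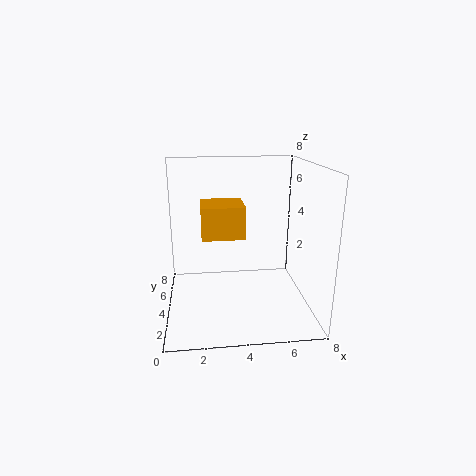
a = 2, b = 1, c = 5, p = 2, t = 1.5, col = 'orange'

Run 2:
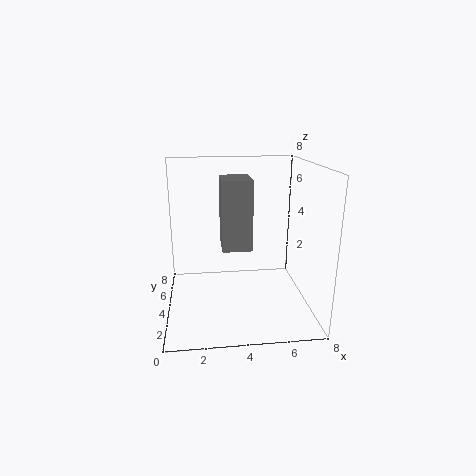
a = 3, b = 2, c = 4, p = 1.5, t = 3.5, col = 'gray'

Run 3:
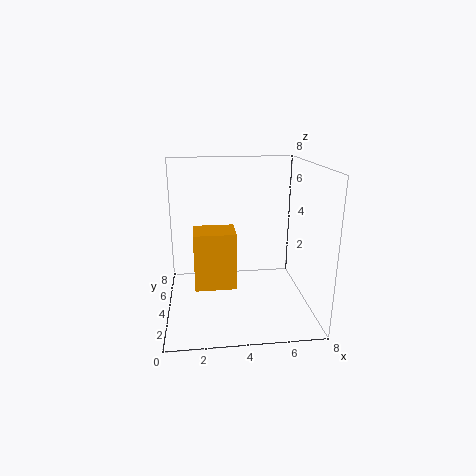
a = 1.5, b = 4.5, c = 0.5, p = 2.5, t = 3.5, col = 'orange'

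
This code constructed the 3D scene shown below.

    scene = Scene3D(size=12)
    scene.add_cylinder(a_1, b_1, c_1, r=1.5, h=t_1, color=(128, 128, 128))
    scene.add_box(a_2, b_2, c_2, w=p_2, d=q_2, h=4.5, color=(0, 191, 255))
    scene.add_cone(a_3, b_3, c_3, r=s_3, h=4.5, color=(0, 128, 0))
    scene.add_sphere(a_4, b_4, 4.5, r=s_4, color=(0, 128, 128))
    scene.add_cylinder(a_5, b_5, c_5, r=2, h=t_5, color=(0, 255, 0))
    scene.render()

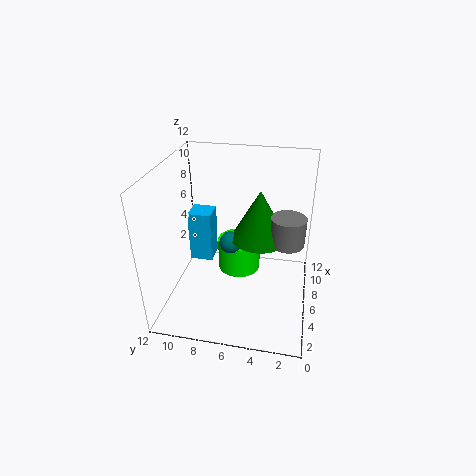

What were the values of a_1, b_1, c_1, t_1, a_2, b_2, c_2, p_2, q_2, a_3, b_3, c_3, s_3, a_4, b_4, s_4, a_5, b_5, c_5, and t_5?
a_1 = 7.5
b_1 = 2
c_1 = 5
t_1 = 2.5
a_2 = 6.5
b_2 = 8.5
c_2 = 3
p_2 = 2
q_2 = 2
a_3 = 8
b_3 = 4.5
c_3 = 5
s_3 = 2.5
a_4 = 7.5
b_4 = 7
s_4 = 1
a_5 = 9
b_5 = 6.5
c_5 = 1
t_5 = 3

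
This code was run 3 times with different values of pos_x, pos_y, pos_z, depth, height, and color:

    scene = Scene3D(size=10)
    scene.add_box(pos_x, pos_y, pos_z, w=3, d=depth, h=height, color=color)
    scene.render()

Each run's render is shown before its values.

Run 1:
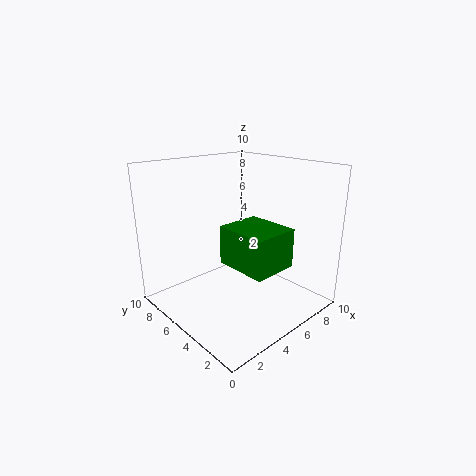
pos_x = 3
pos_y = 1
pos_z = 4
depth = 3.5
height = 2.5
color = 'green'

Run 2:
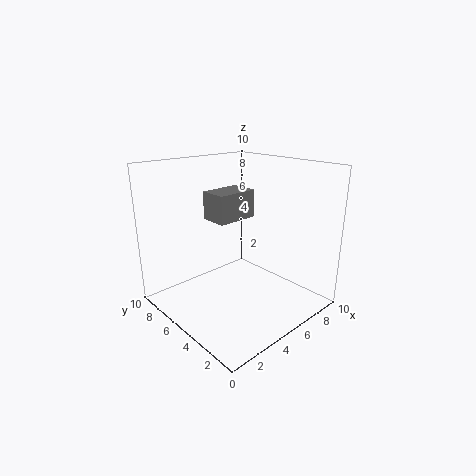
pos_x = 4
pos_y = 5.5
pos_z = 6
depth = 2
height = 2
color = 'gray'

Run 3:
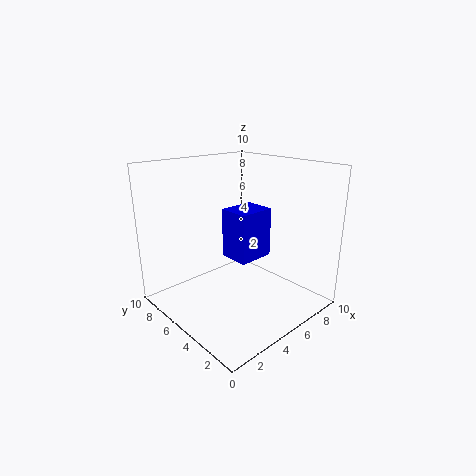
pos_x = 6.5
pos_y = 6
pos_z = 2
depth = 2.5
height = 4
color = 'blue'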